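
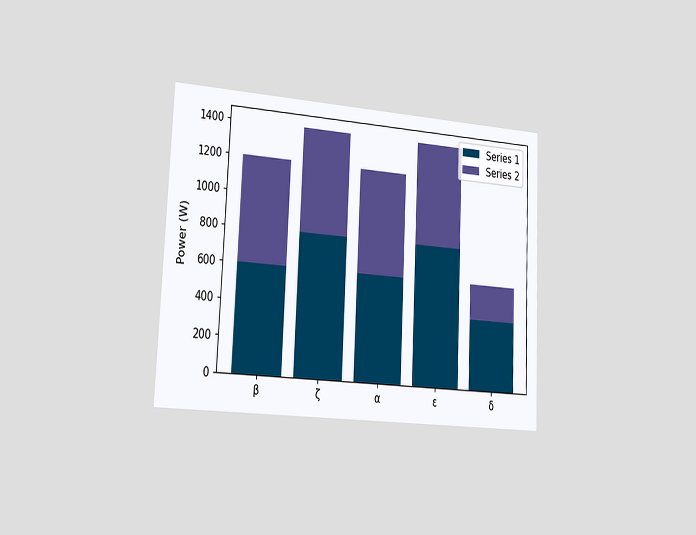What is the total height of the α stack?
1200W

The chart is tilted about 3° clockwise and viewed slightly from the left. The α stack's top reaches 1200W on the y-axis.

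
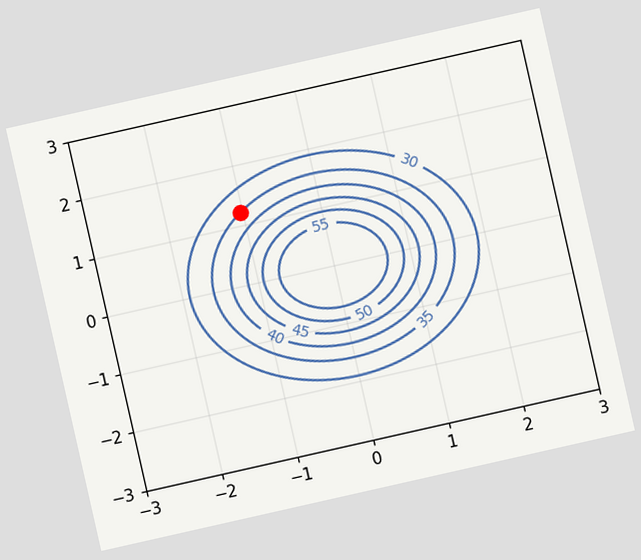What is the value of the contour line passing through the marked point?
35

The chart is tilted about 13° counter-clockwise. The marked point sits on the contour labelled 35.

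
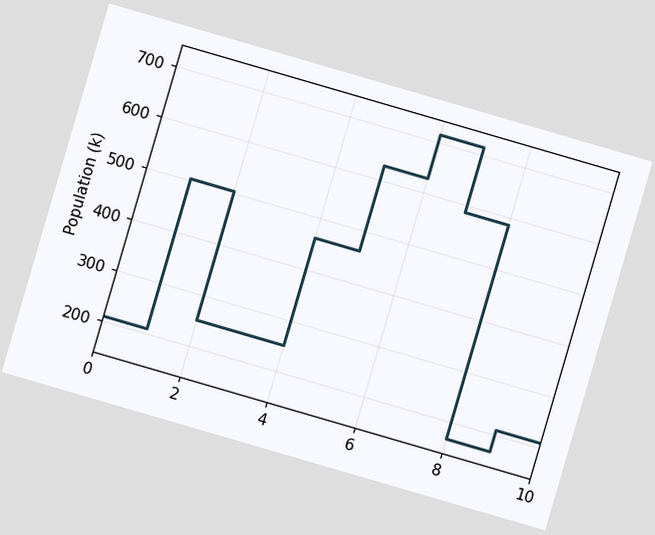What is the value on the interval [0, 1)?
210k

The chart is tilted about 16° clockwise. On [0, 1) the step sits at 210k.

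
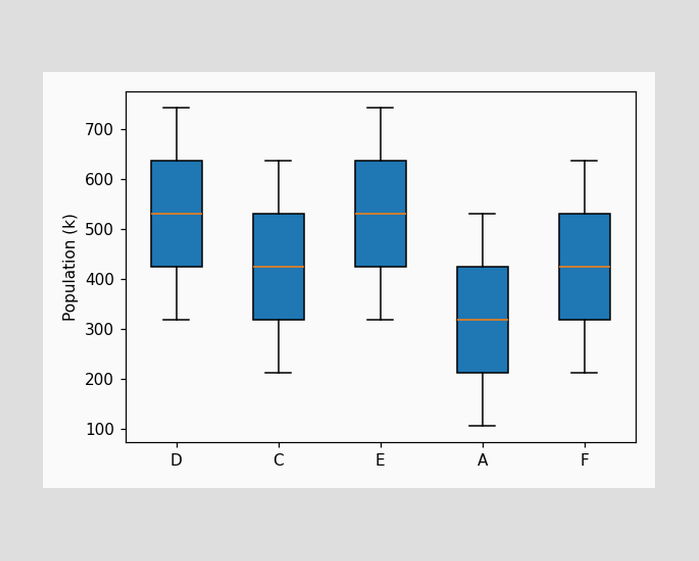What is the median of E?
530k

The median line in the E box sits at 530k.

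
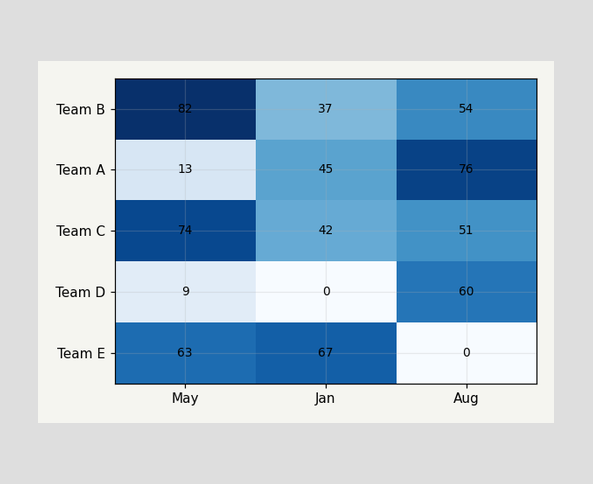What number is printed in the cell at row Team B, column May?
The (Team B, May) cell reads 82.

82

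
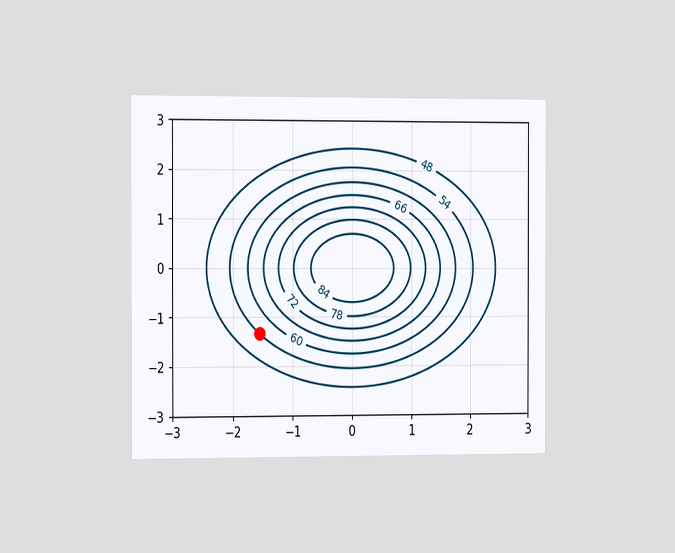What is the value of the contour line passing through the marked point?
54

The chart is viewed slightly from the left. The marked point sits on the contour labelled 54.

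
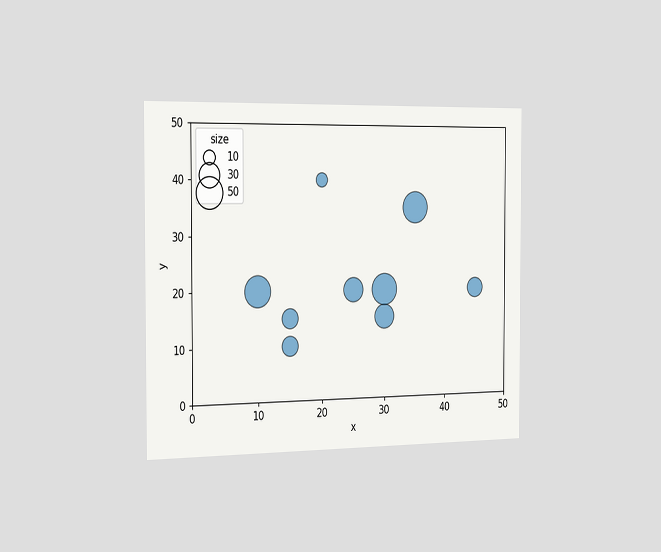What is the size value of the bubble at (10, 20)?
The chart is viewed slightly from the left. Matching the bubble at (10, 20) against the size legend gives 50.

50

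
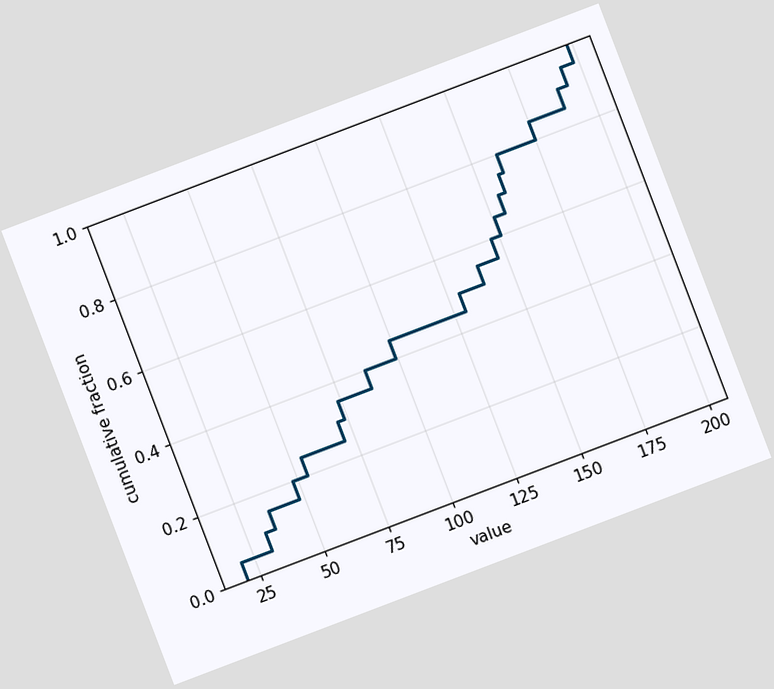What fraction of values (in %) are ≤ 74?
The chart is tilted about 21° counter-clockwise. At x=74 the ECDF step is at 35%.

35%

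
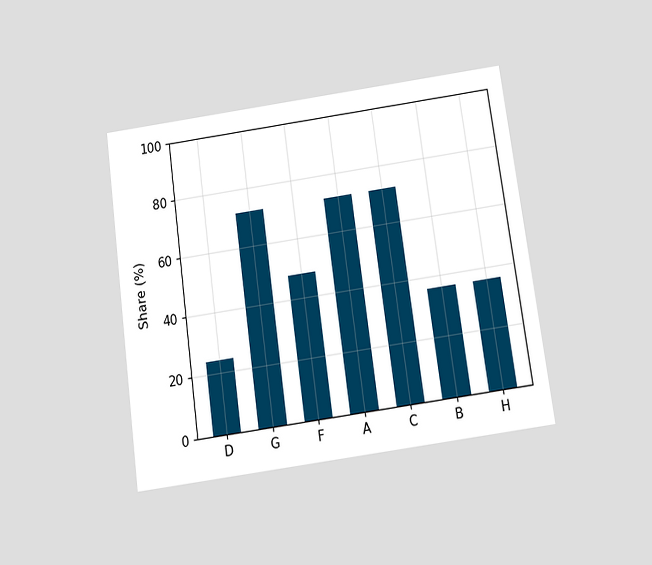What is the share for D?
24%

The chart is tilted about 8° counter-clockwise and viewed slightly from below. Reading along the chart's y-axis, the D bar reaches 24%.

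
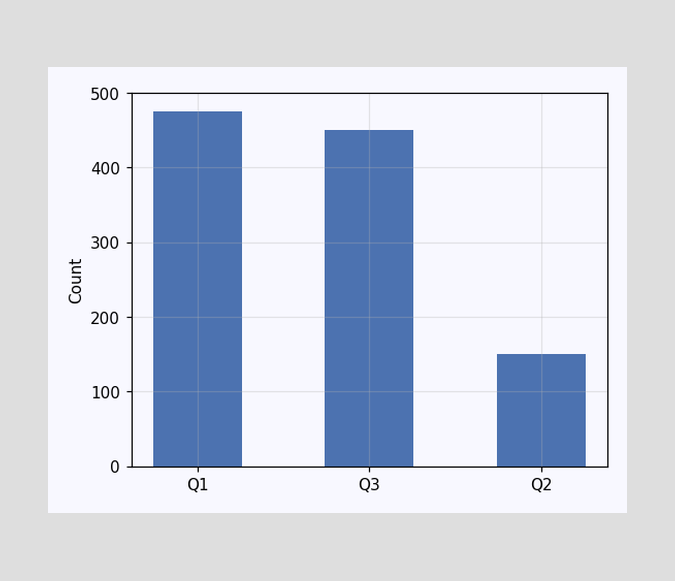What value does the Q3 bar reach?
450

Reading along the chart's y-axis, the Q3 bar reaches 450.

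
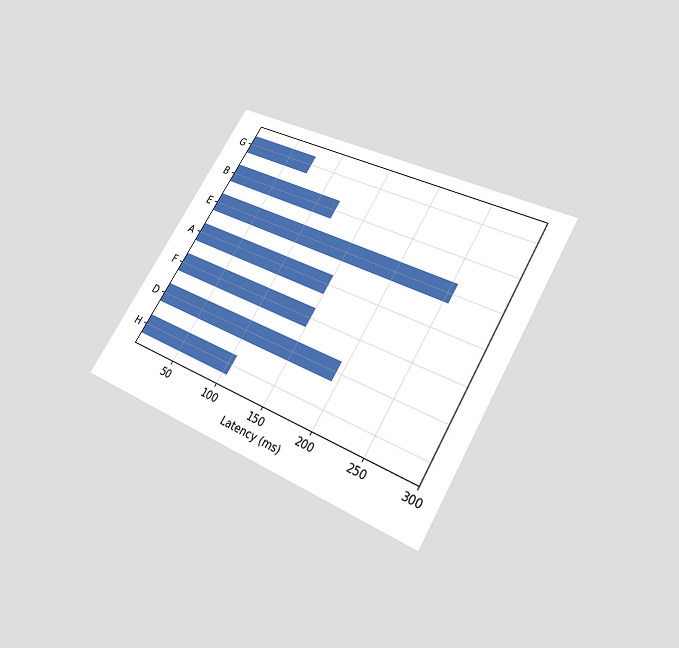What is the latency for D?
195ms

The chart is tilted about 31° clockwise and viewed slightly from below. Reading along the chart's x-axis, the D bar reaches 195ms.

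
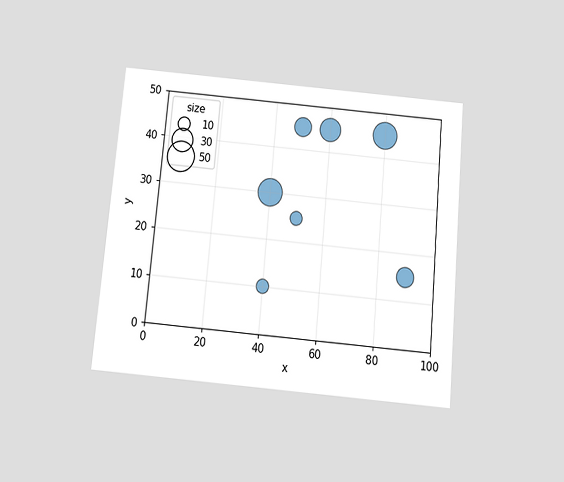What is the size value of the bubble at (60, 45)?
The chart is tilted about 5° clockwise and viewed slightly from below. Matching the bubble at (60, 45) against the size legend gives 30.

30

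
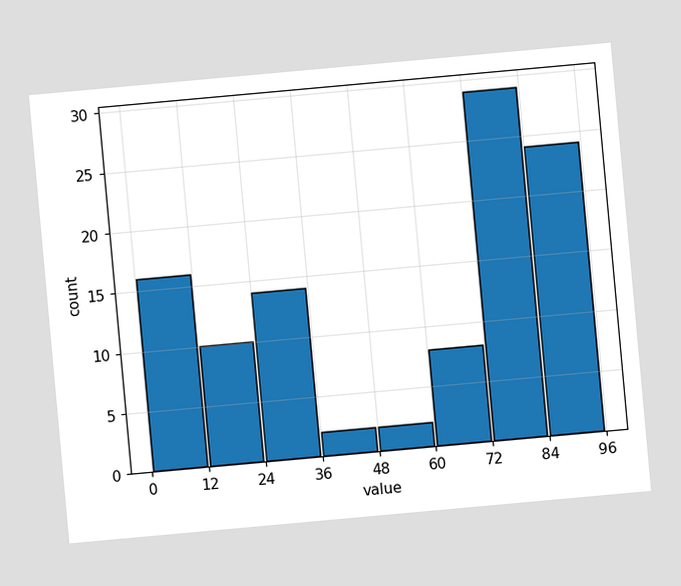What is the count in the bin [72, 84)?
29

The chart is tilted about 5° counter-clockwise. The [72, 84) bin has height 29.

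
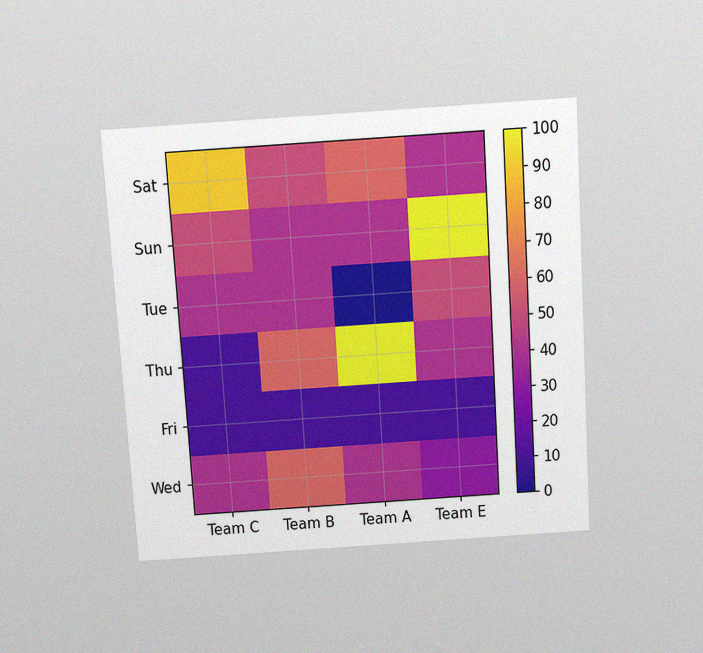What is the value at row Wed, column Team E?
The chart is tilted about 4° counter-clockwise and viewed slightly from above, with some photo noise. Matching cell (Wed, Team E) against the colorbar gives 30.

30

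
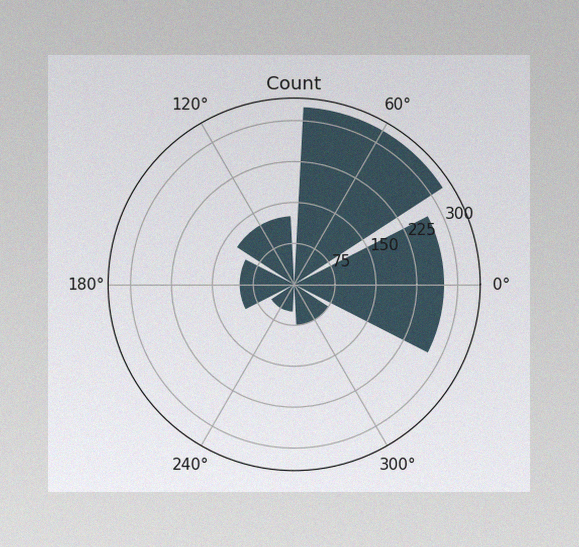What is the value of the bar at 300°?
The image has some photo noise and uneven lighting. The bar at 300° reaches 75 on the radial axis.

75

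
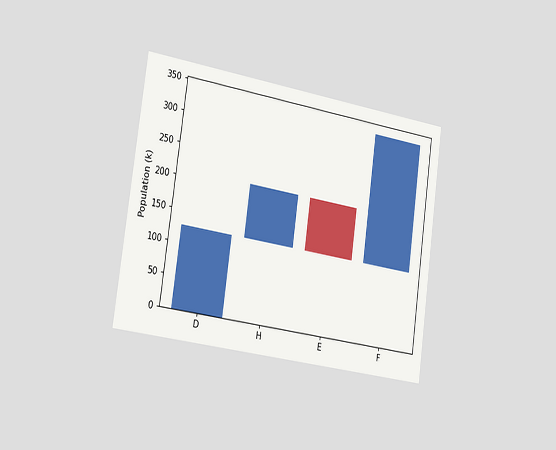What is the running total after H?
The chart is tilted about 8° clockwise and viewed slightly from the left. After H the running total reaches 210k.

210k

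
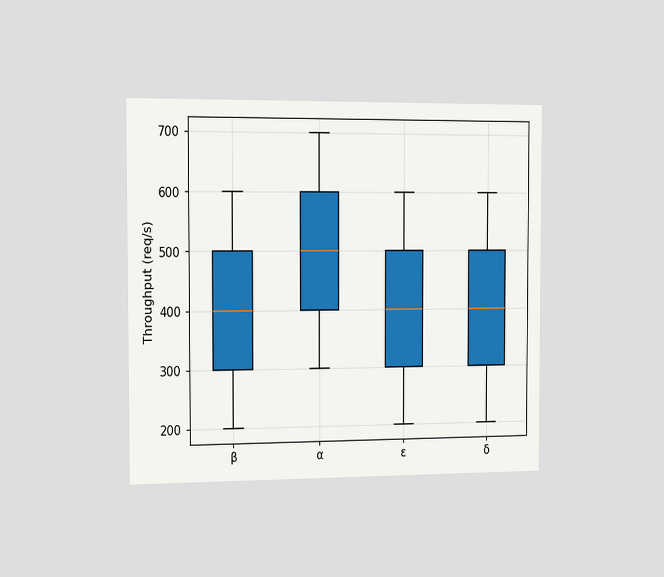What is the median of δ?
The chart is viewed slightly from the left. The median line in the δ box sits at 400req/s.

400req/s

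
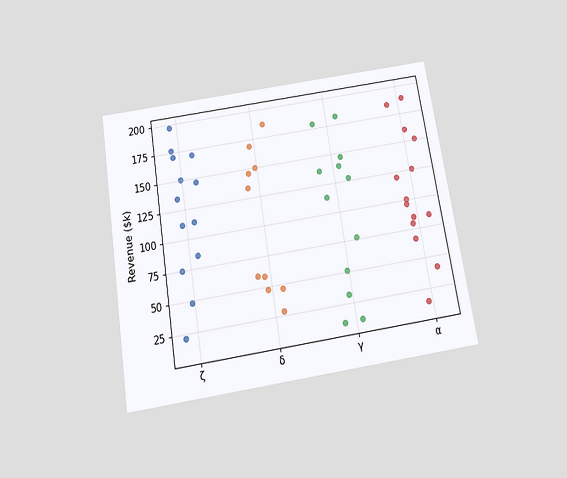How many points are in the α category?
The chart is tilted about 9° counter-clockwise and viewed slightly from below. Counting the markers in the α column gives 14.

14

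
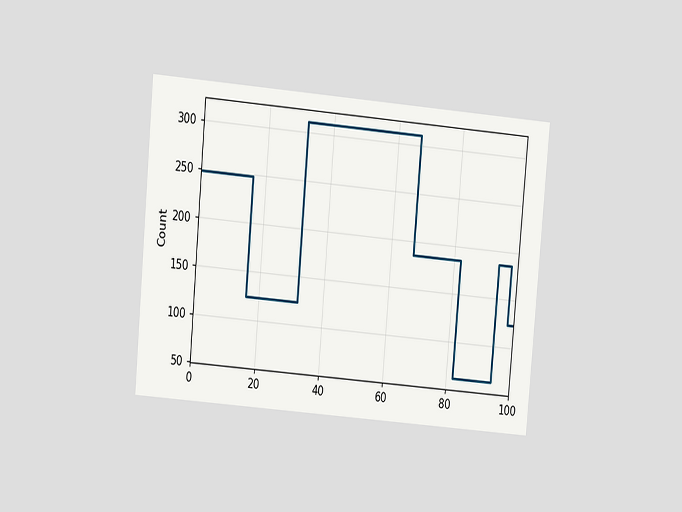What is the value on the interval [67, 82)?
186

The chart is tilted about 5° clockwise and viewed at a slight angle. On [67, 82) the step sits at 186.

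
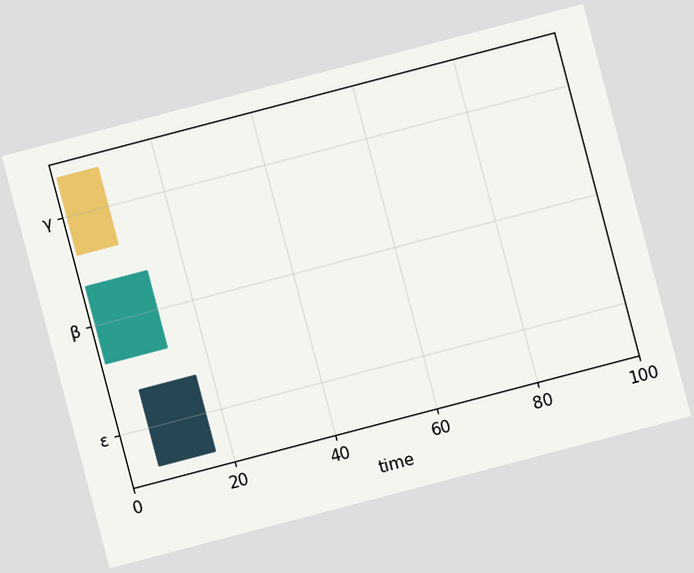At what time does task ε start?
6

The chart is tilted about 15° counter-clockwise. The ε bar begins at t=6.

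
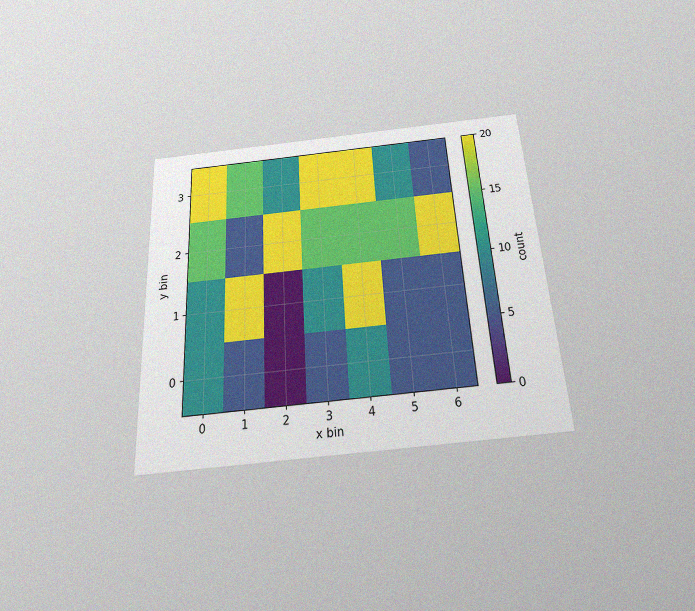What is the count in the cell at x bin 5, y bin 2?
15

The chart is tilted about 3° counter-clockwise and viewed slightly from below, with some photo noise. Matching the cell (5, 2) against the colorbar gives 15.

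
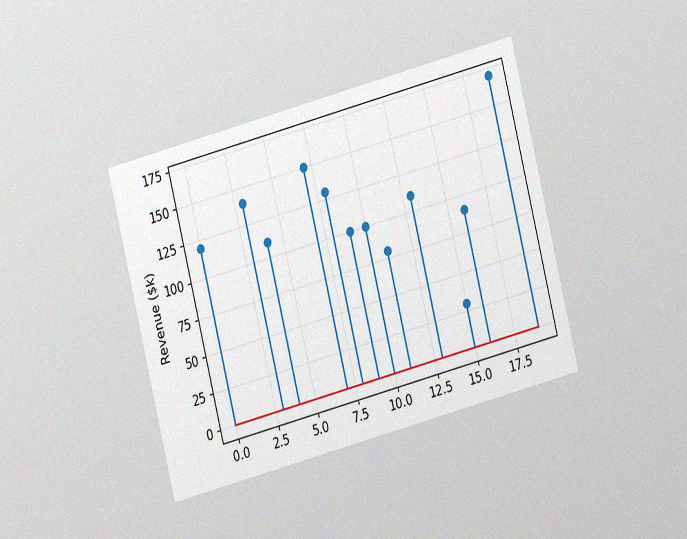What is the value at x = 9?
The chart is tilted about 14° counter-clockwise and viewed at a slight angle, with some photo noise. The stem at x=9 reaches $100k.

$100k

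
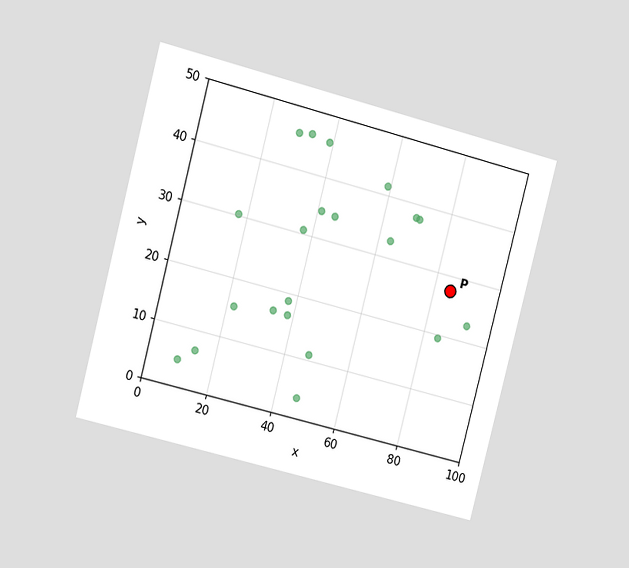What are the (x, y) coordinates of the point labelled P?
(85, 27.5)

The chart is tilted about 15° clockwise and viewed at a slight angle. Following the gridlines from P to each axis, P sits at (85, 27.5).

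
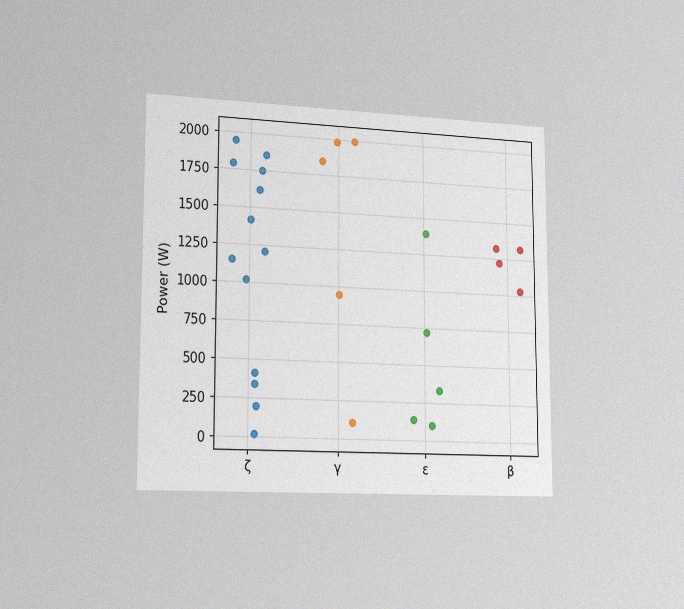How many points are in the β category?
4

The chart is viewed slightly from the left, with some photo noise. Counting the markers in the β column gives 4.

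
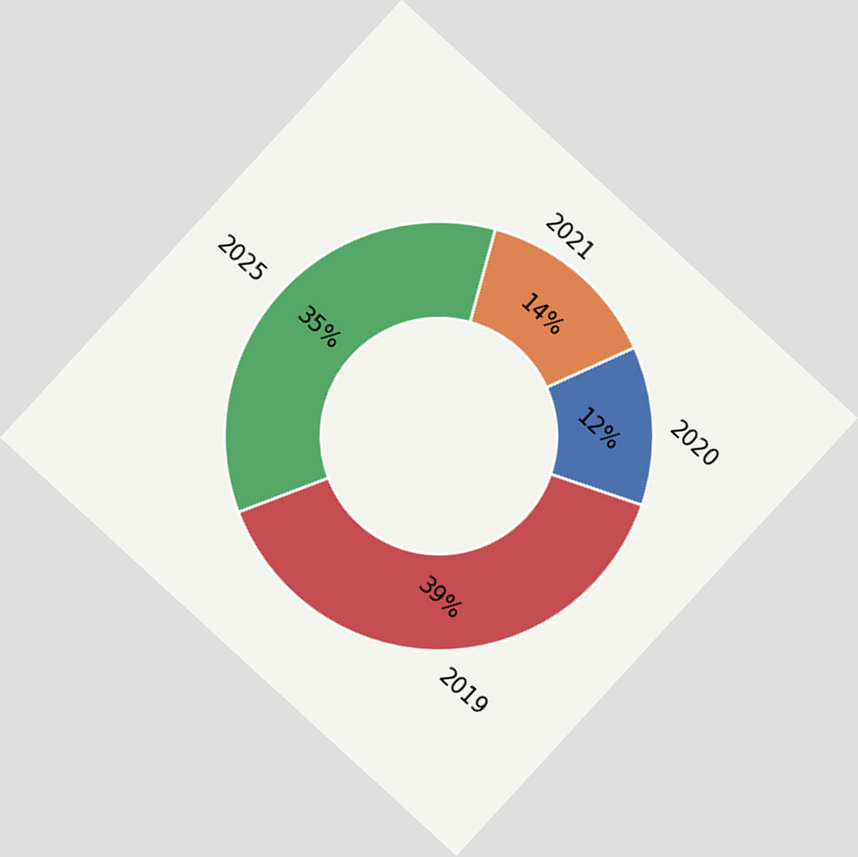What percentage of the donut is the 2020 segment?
12%

The chart is tilted about 43° clockwise. The 2020 segment takes up 12% of the ring.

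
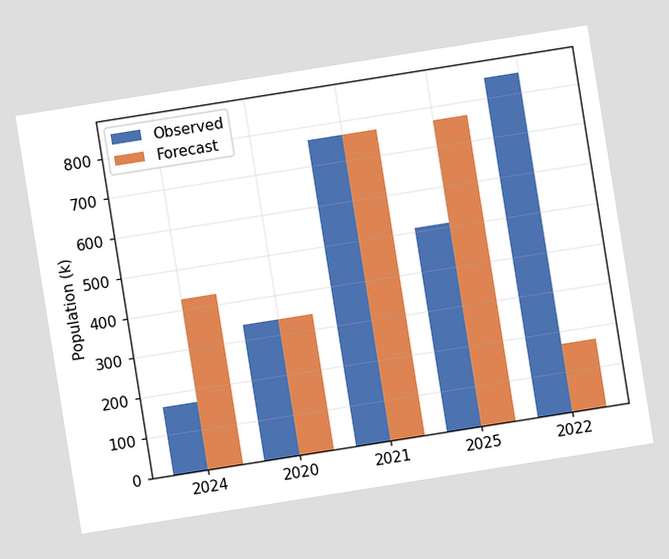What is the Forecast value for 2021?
The chart is tilted about 9° counter-clockwise. The Forecast bar at 2021 reaches 765k on the y-axis.

765k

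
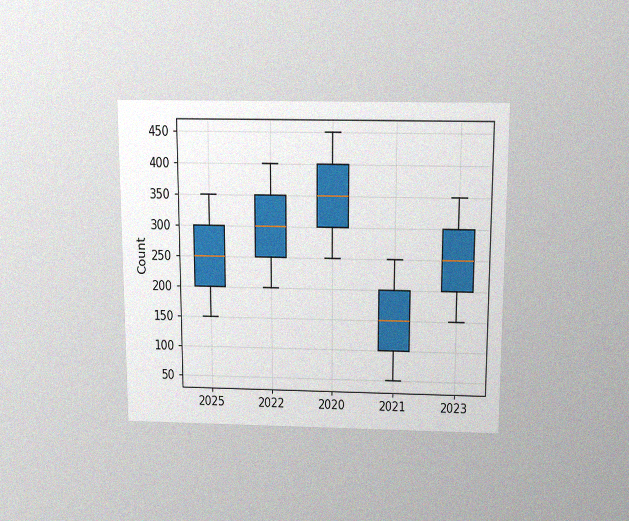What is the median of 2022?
The chart is viewed slightly from above, with some photo noise. The median line in the 2022 box sits at 300.

300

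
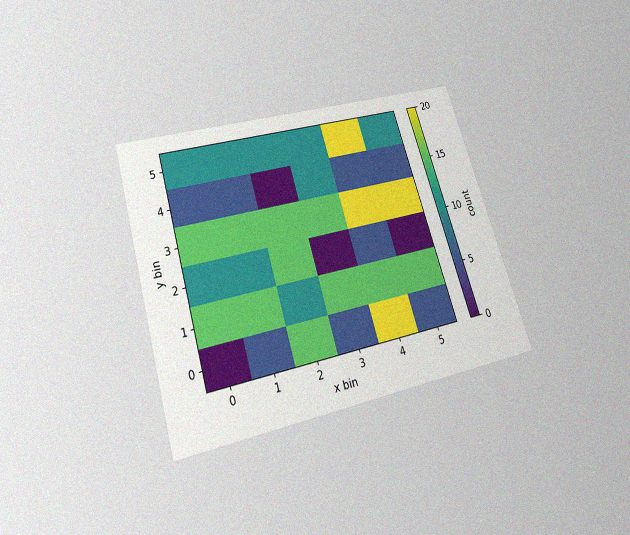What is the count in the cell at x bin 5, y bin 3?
20

The chart is tilted about 17° counter-clockwise and viewed slightly from below, with some photo noise. Matching the cell (5, 3) against the colorbar gives 20.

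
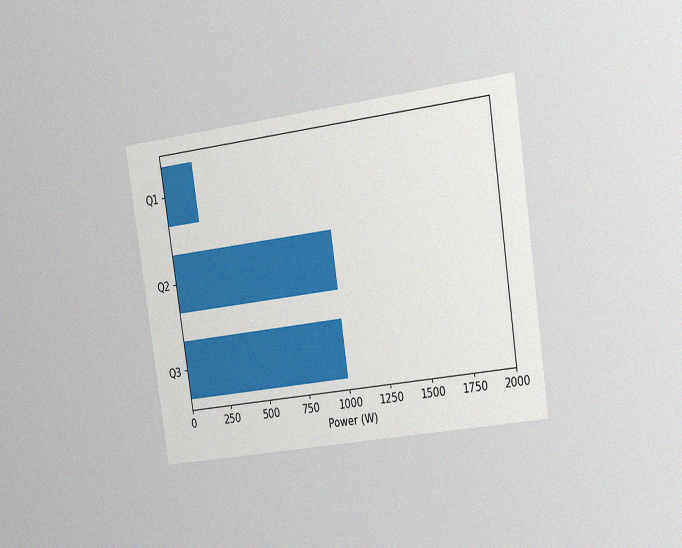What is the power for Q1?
The chart is tilted about 8° counter-clockwise and viewed slightly from the right, with some photo noise. Reading along the chart's x-axis, the Q1 bar reaches 200W.

200W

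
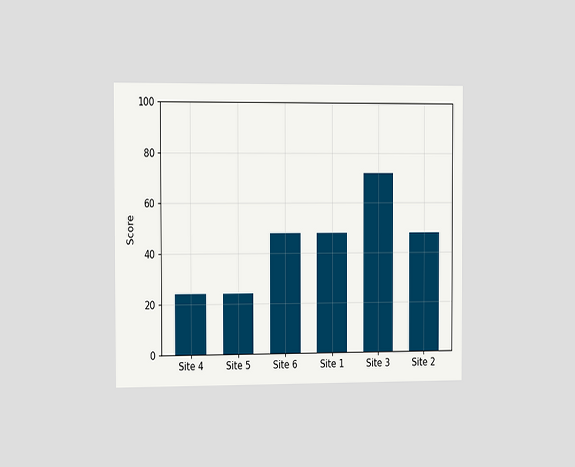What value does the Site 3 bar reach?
72

The chart is viewed slightly from the left. Reading along the chart's y-axis, the Site 3 bar reaches 72.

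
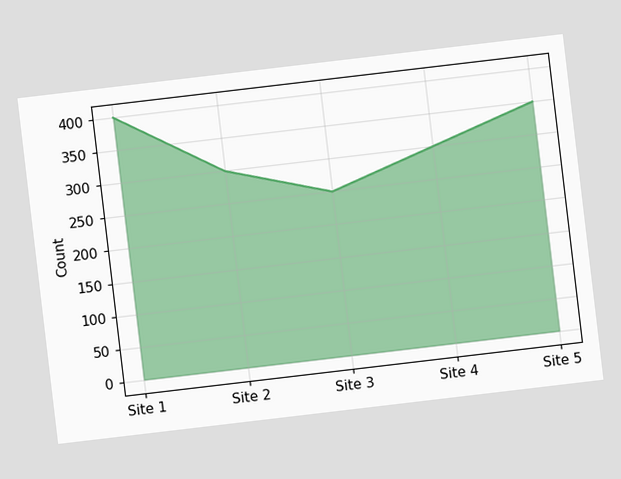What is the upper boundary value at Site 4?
The chart is tilted about 7° counter-clockwise. At Site 4 the upper boundary is at 300.

300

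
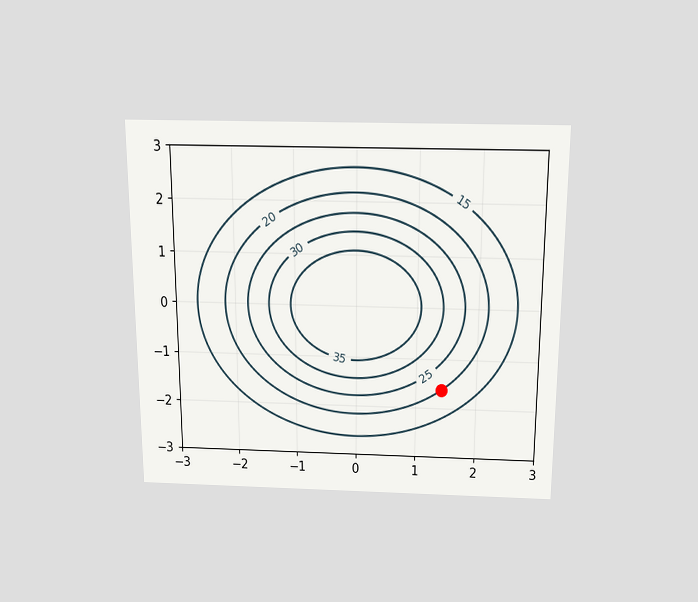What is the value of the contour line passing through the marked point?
The chart is viewed slightly from above. The marked point sits on the contour labelled 20.

20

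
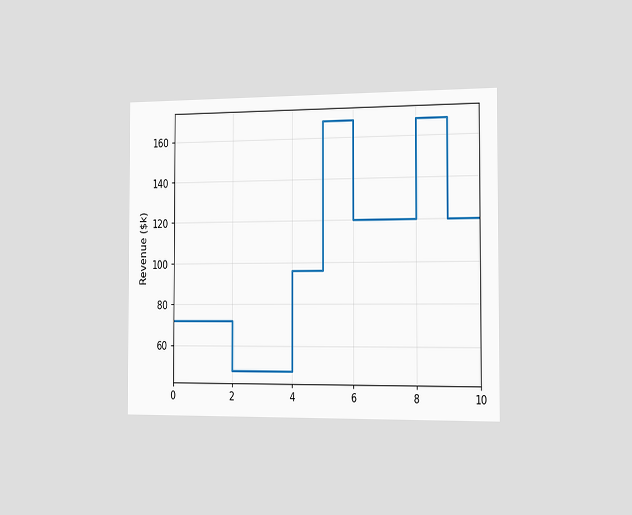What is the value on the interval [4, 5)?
$96k

The chart is viewed slightly from the right. On [4, 5) the step sits at $96k.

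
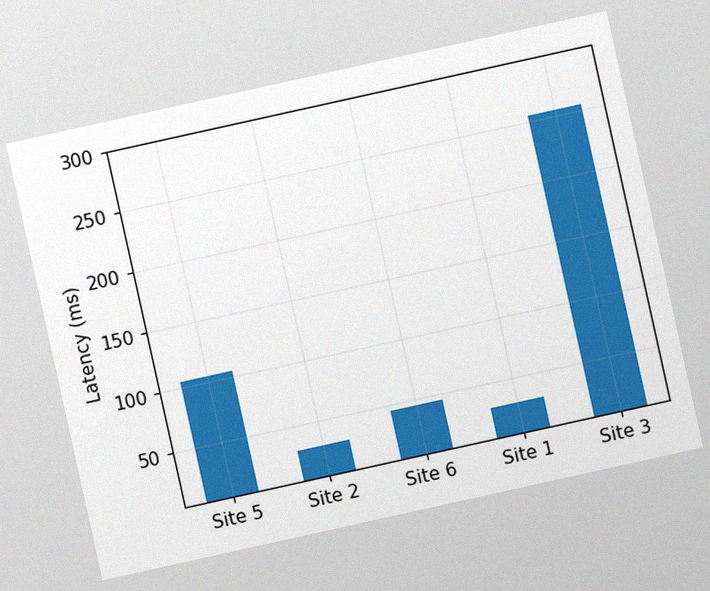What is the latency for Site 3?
255ms

The chart is tilted about 12° counter-clockwise, with some photo noise. Reading along the chart's y-axis, the Site 3 bar reaches 255ms.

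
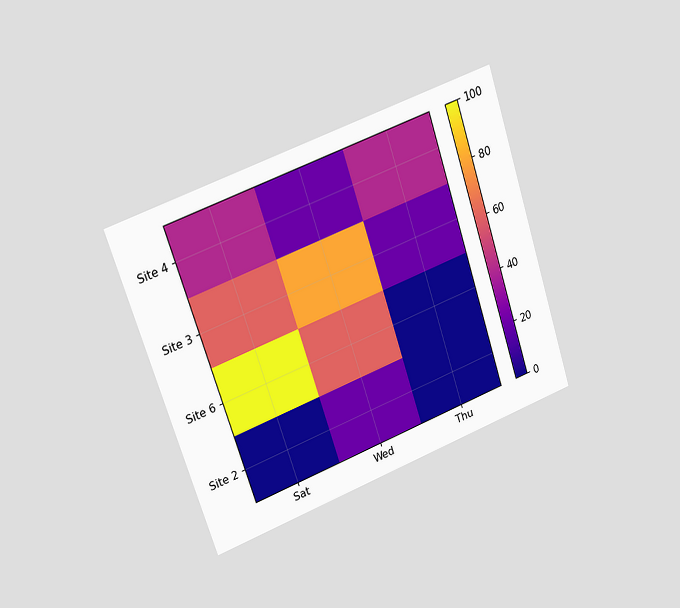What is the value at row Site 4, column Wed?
20

The chart is tilted about 18° counter-clockwise and viewed slightly from the left. Matching cell (Site 4, Wed) against the colorbar gives 20.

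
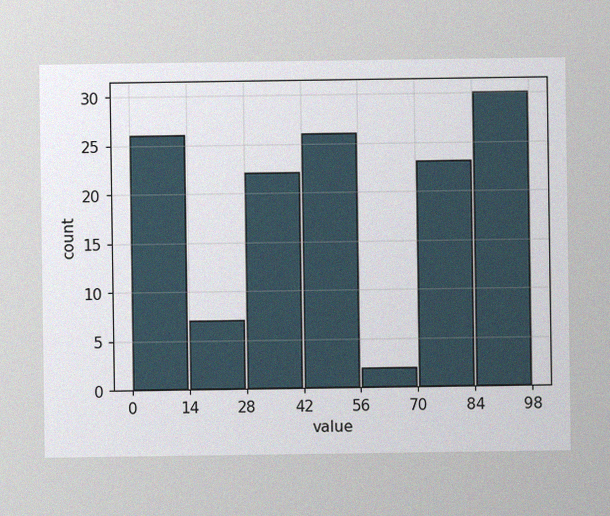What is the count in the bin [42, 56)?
The image has some photo noise and uneven lighting. The [42, 56) bin has height 26.

26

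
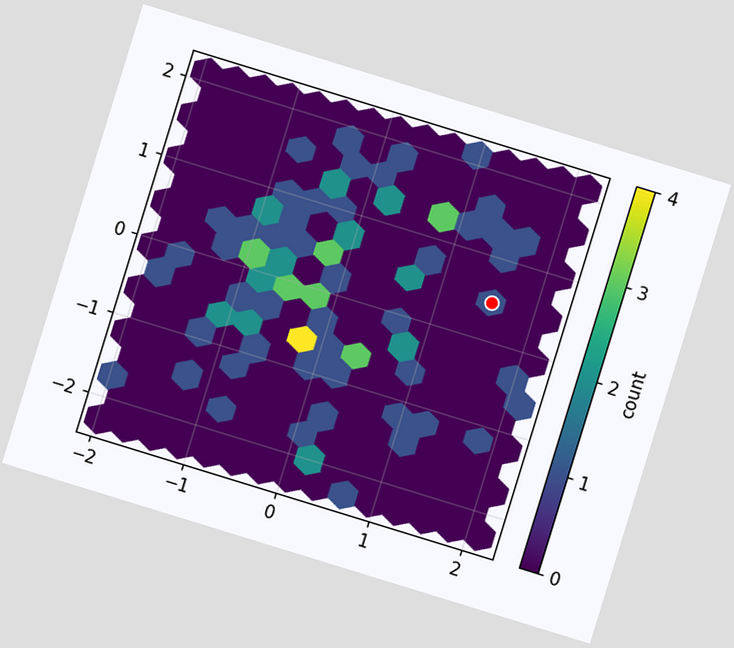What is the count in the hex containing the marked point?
1

The chart is tilted about 17° clockwise. The marked hex reads 1 on the colorbar.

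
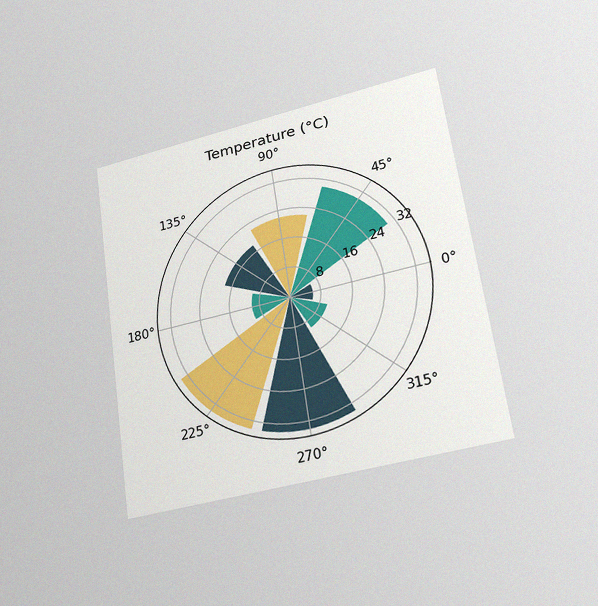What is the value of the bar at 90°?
The chart is tilted about 8° counter-clockwise and viewed at a slight angle, with some photo noise. The bar at 90° reaches 22°C on the radial axis.

22°C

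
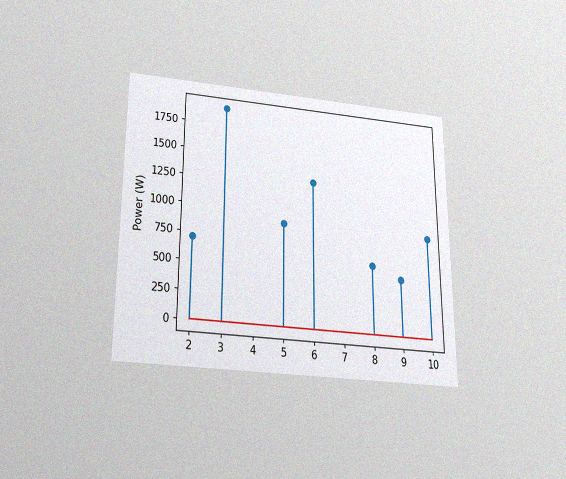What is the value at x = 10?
900W

The chart is viewed slightly from below, with some photo noise. The stem at x=10 reaches 900W.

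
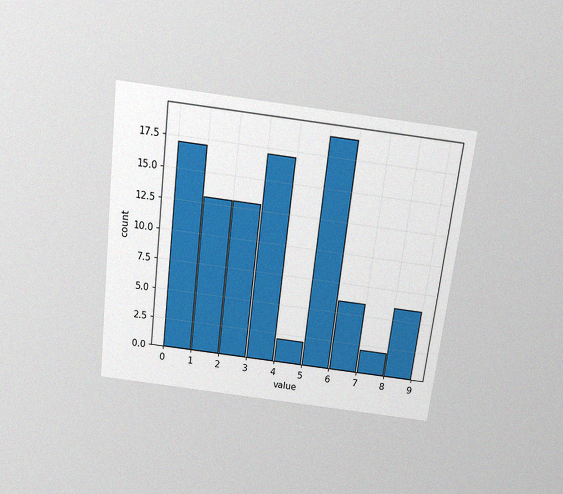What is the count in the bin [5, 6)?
19

The chart is tilted about 7° clockwise and viewed slightly from above, with some photo noise. The [5, 6) bin has height 19.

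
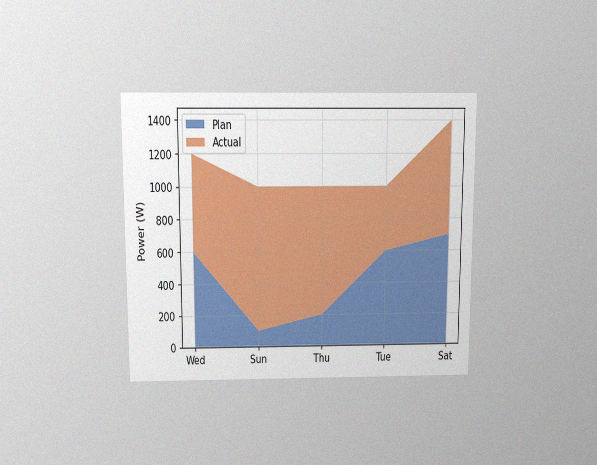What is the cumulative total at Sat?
1400W

The chart is viewed slightly from above, with some photo noise. The stacked total at Sat reaches 1400W.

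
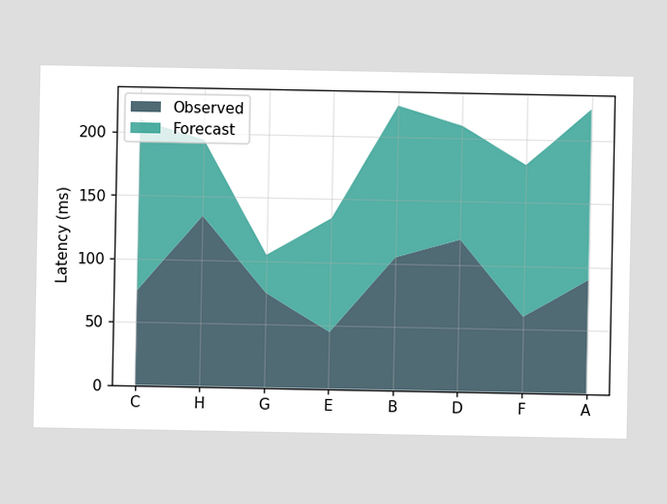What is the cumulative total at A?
The stacked total at A reaches 225ms.

225ms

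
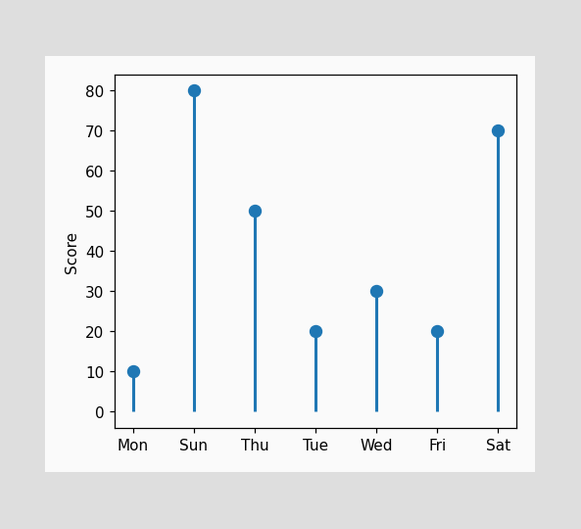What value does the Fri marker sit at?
The Fri marker sits at 20.

20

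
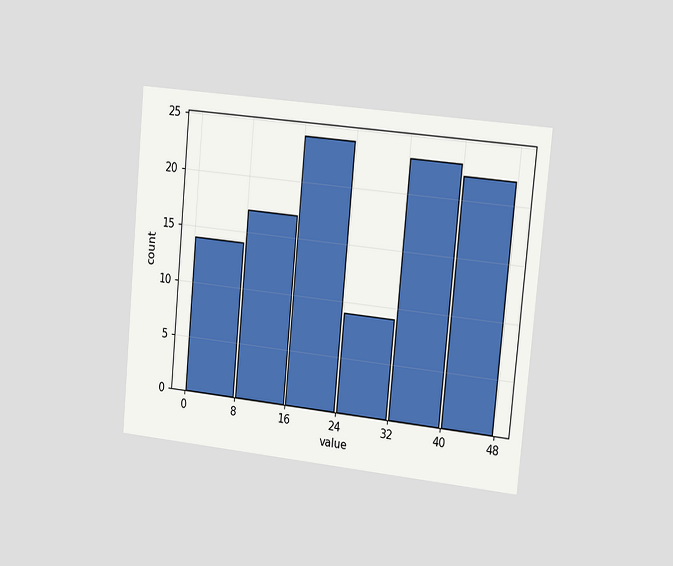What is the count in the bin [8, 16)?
The chart is tilted about 5° clockwise and viewed slightly from the right. The [8, 16) bin has height 17.

17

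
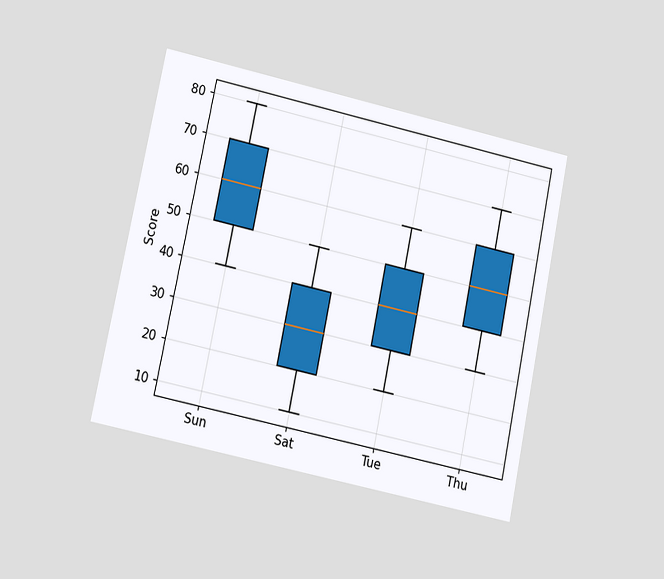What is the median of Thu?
The chart is tilted about 12° clockwise and viewed at a slight angle. The median line in the Thu box sits at 50.

50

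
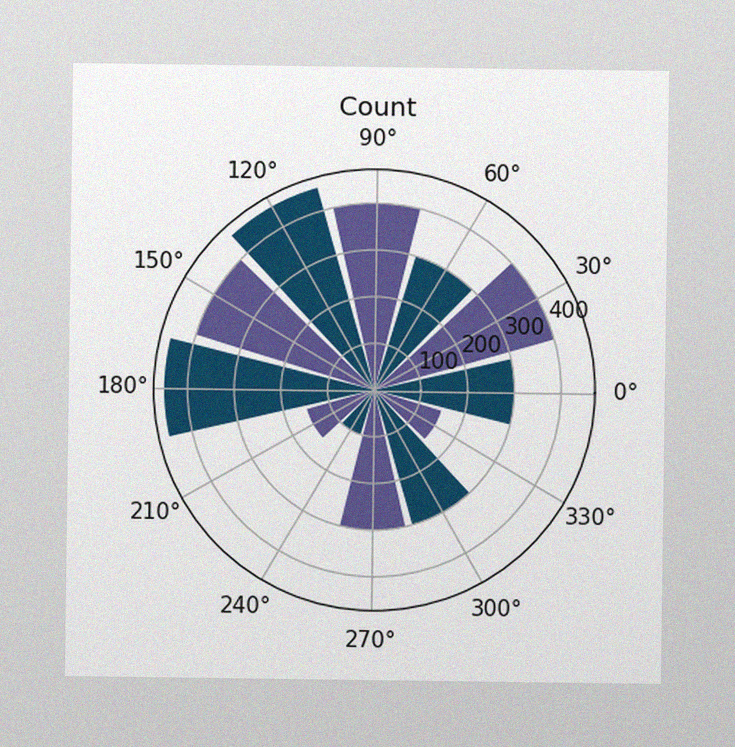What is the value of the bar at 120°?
450

The image has some photo noise and uneven lighting. The bar at 120° reaches 450 on the radial axis.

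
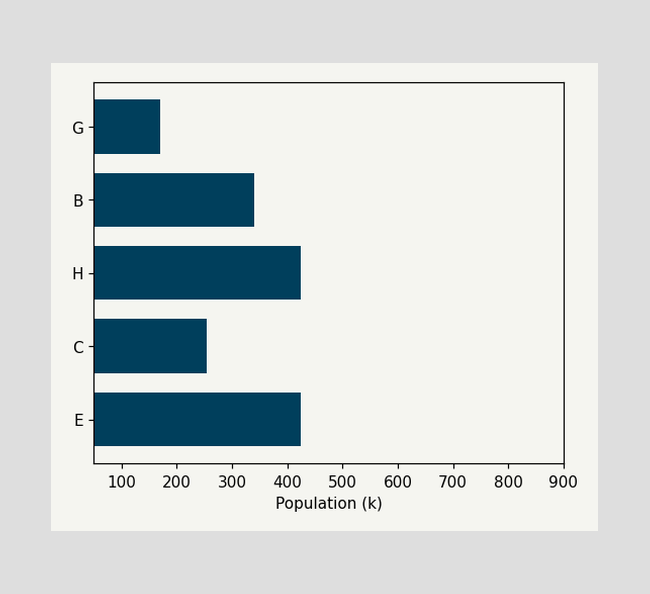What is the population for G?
Reading along the chart's x-axis, the G bar reaches 170k.

170k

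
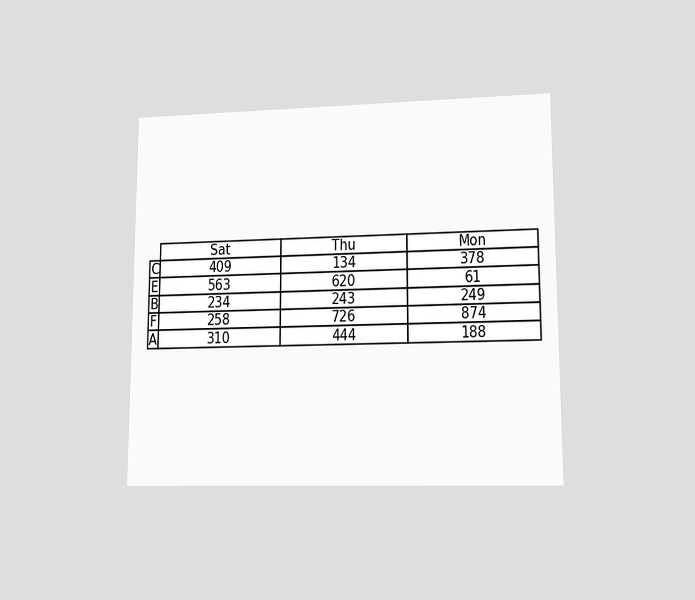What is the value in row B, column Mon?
The chart is viewed at a slight angle. The (B, Mon) cell reads 249.

249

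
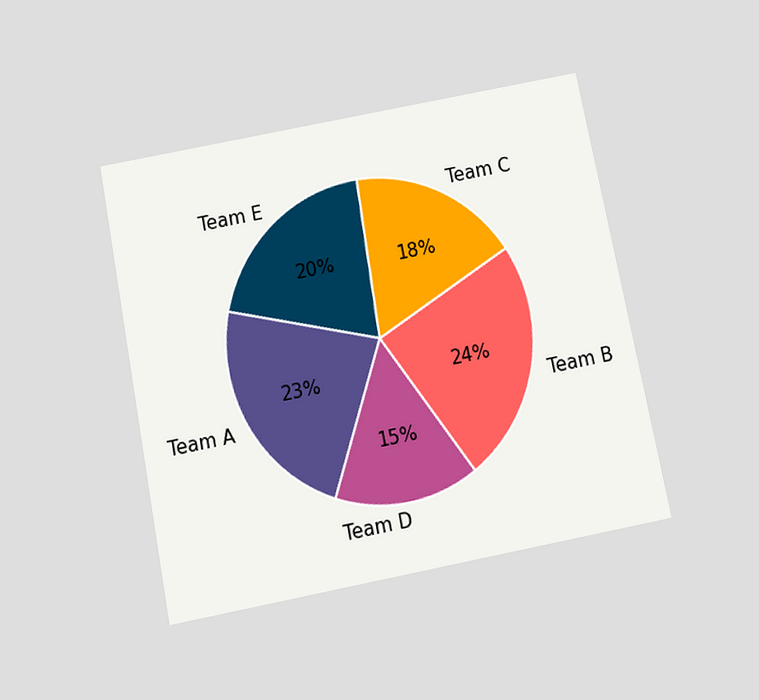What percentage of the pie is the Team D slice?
15%

The chart is tilted about 11° counter-clockwise and viewed slightly from below. The Team D slice takes up 15% of the pie.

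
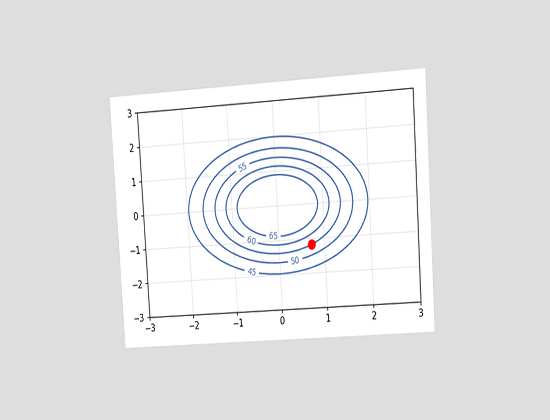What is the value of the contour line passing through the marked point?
The chart is tilted about 4° counter-clockwise and viewed slightly from the right. The marked point sits on the contour labelled 55.

55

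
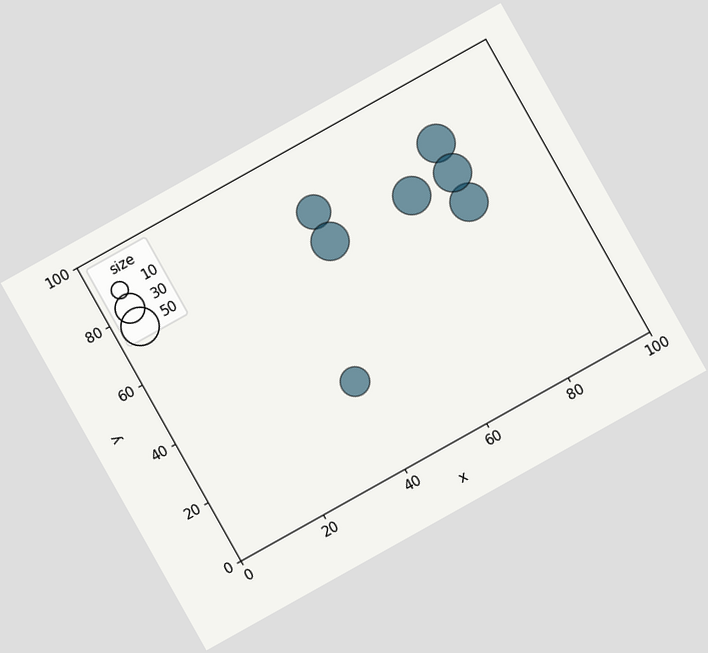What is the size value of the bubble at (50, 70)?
50

The chart is tilted about 29° counter-clockwise. Matching the bubble at (50, 70) against the size legend gives 50.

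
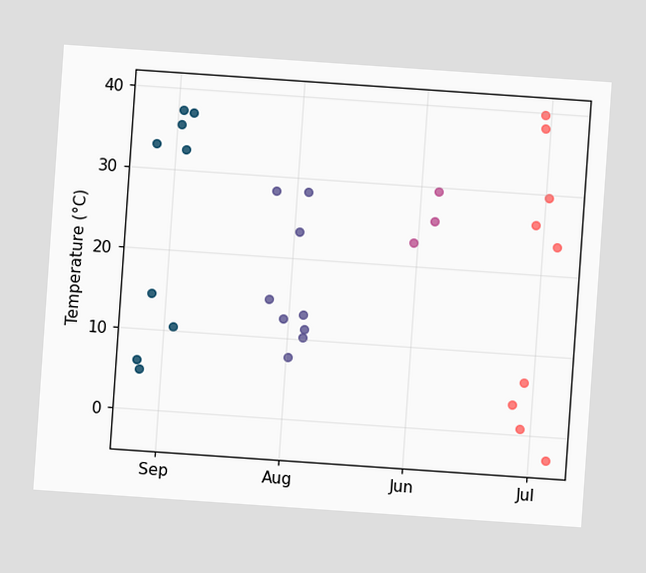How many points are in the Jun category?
3

The chart is tilted about 4° clockwise. Counting the markers in the Jun column gives 3.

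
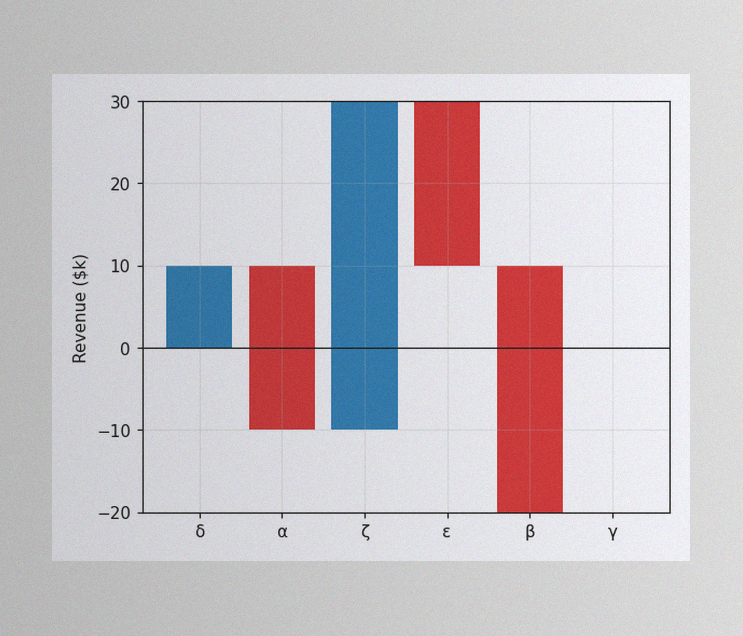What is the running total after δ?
$10k

The image has some photo noise and uneven lighting. After δ the running total reaches $10k.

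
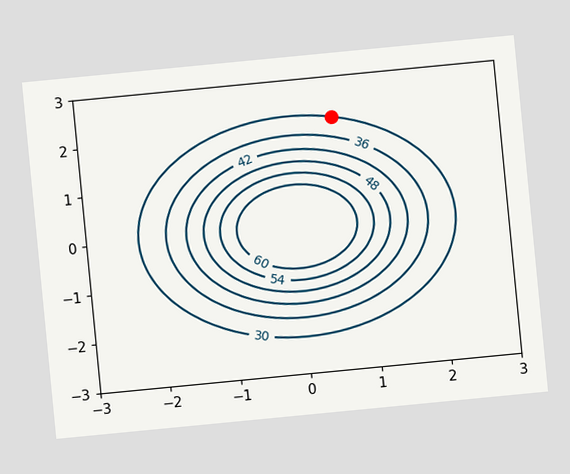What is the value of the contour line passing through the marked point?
The chart is tilted about 6° counter-clockwise. The marked point sits on the contour labelled 30.

30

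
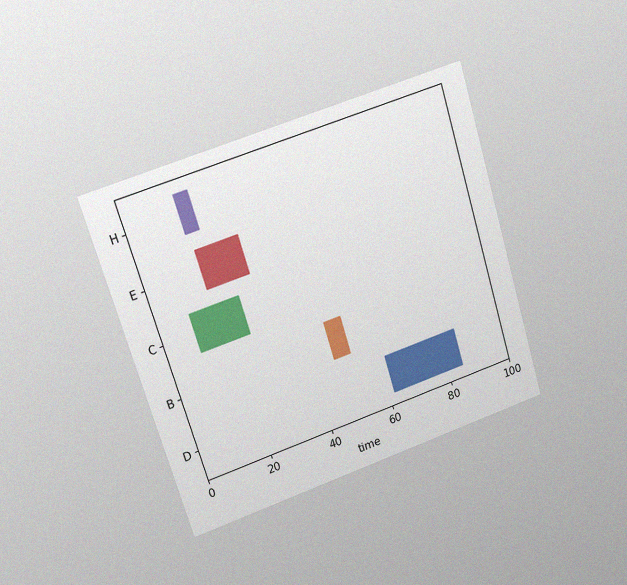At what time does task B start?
The chart is tilted about 17° counter-clockwise and viewed at a slight angle, with some photo noise. The B bar begins at t=47.

47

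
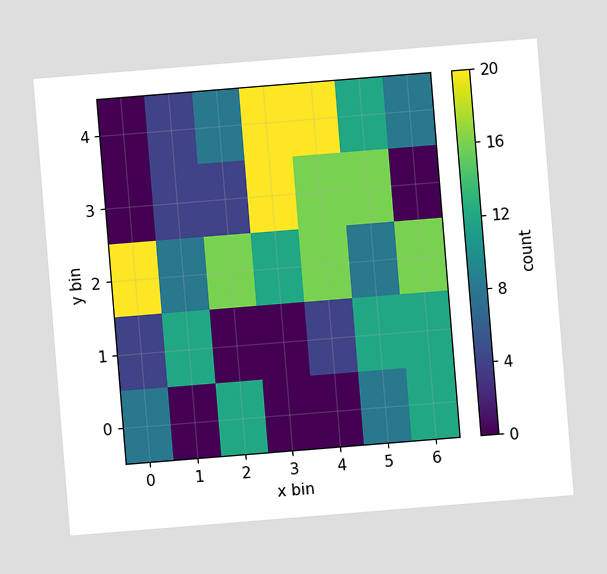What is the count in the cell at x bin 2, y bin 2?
The chart is tilted about 5° counter-clockwise. Matching the cell (2, 2) against the colorbar gives 16.

16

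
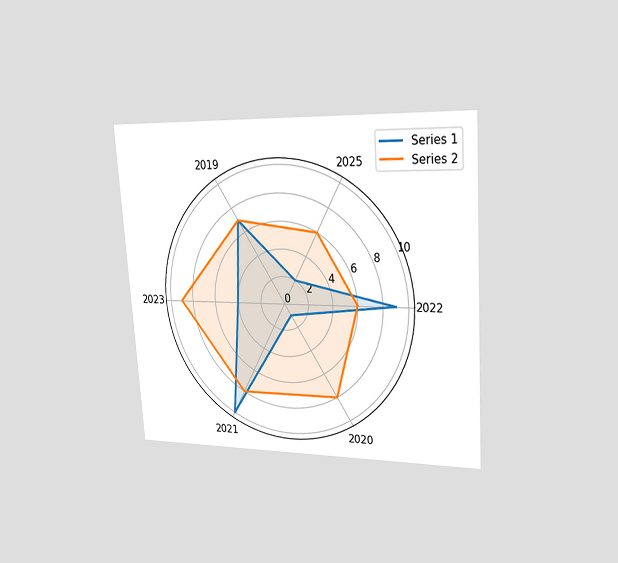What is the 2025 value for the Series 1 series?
2

The chart is tilted about 4° counter-clockwise and viewed slightly from the right. On the 2025 axis, Series 1 reaches 2.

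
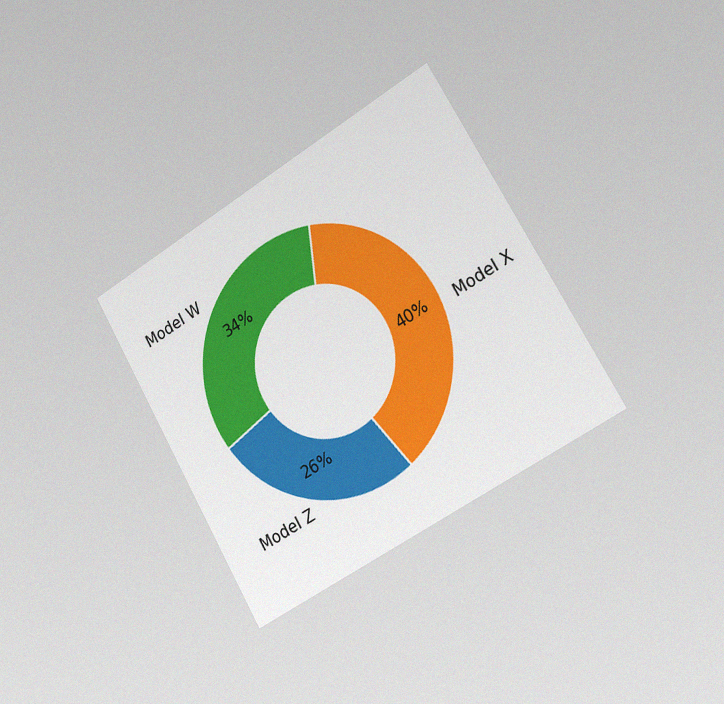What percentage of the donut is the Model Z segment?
The chart is tilted about 30° counter-clockwise and viewed slightly from the right, with some photo noise. The Model Z segment takes up 26% of the ring.

26%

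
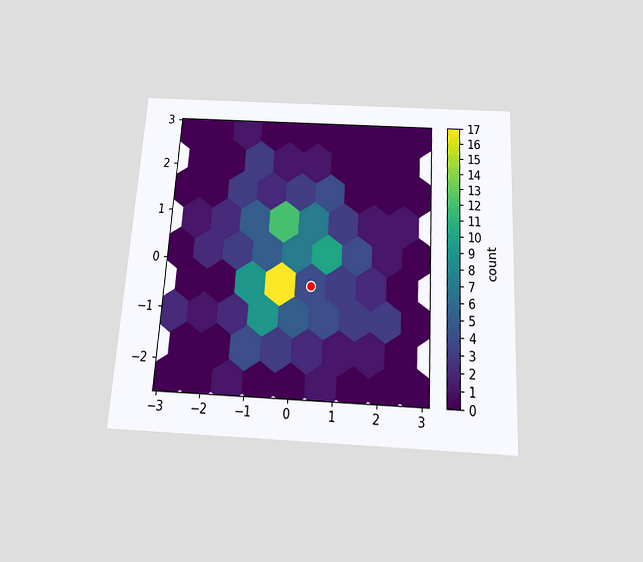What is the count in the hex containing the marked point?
The chart is tilted about 3° clockwise and viewed slightly from below. The marked hex reads 4 on the colorbar.

4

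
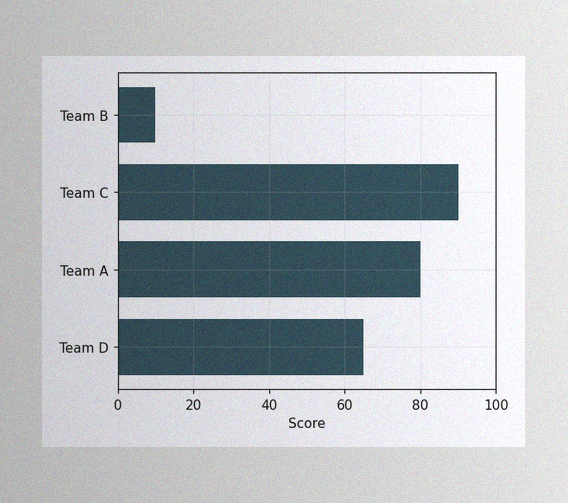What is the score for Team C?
The image has some photo noise and uneven lighting. Reading along the chart's x-axis, the Team C bar reaches 90.

90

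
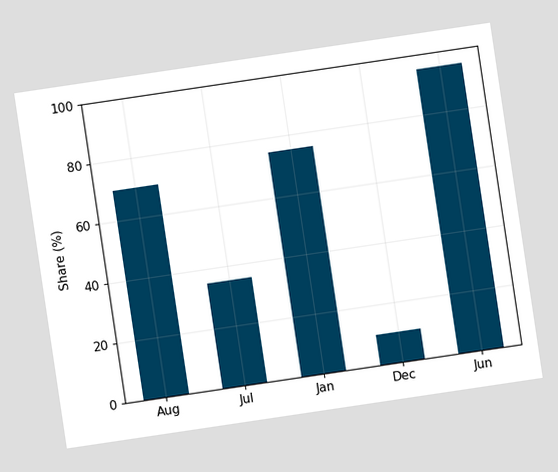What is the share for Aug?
The chart is tilted about 8° counter-clockwise. Reading along the chart's y-axis, the Aug bar reaches 70%.

70%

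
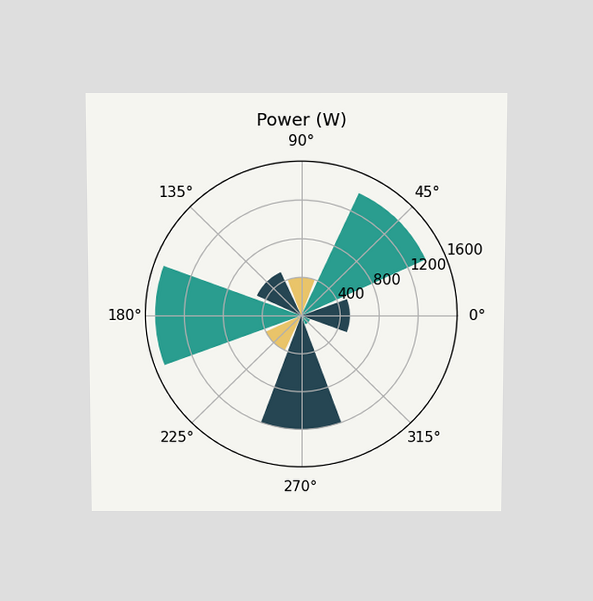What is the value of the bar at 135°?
500W

The chart is viewed slightly from above. The bar at 135° reaches 500W on the radial axis.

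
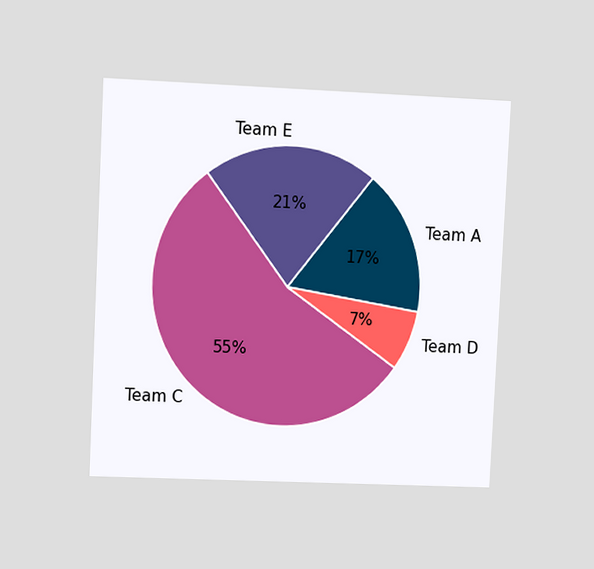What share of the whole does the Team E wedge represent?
The chart is tilted about 3° clockwise and viewed at a slight angle. The Team E slice takes up 21% of the pie.

21%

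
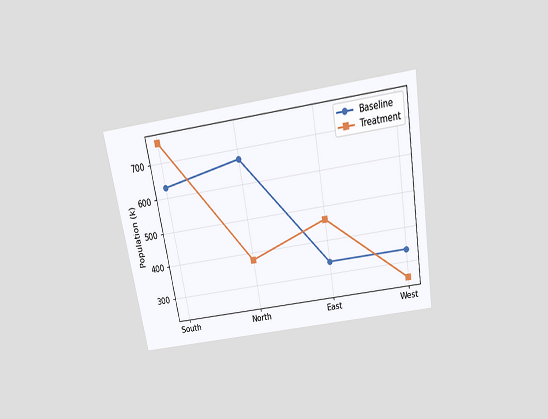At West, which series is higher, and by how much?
Baseline, by 84k

The chart is tilted about 10° counter-clockwise and viewed slightly from above. At West, Baseline sits above the other line by 84k.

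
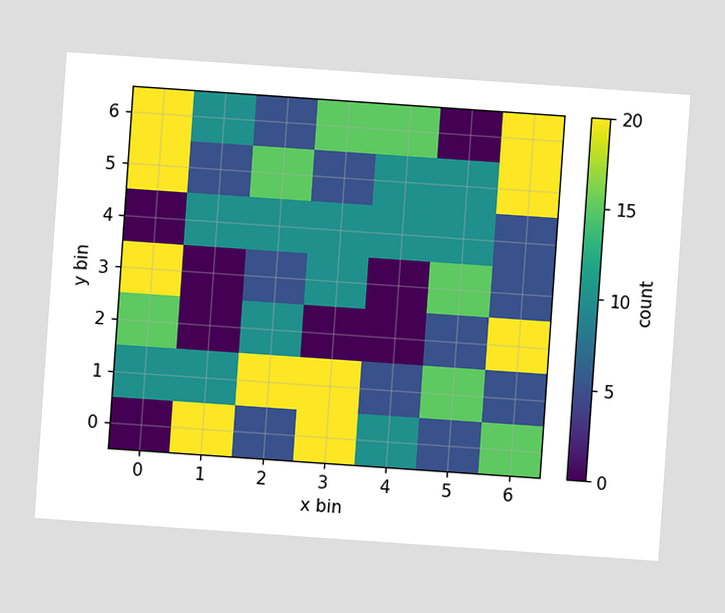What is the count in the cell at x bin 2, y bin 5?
15

The chart is tilted about 4° clockwise. Matching the cell (2, 5) against the colorbar gives 15.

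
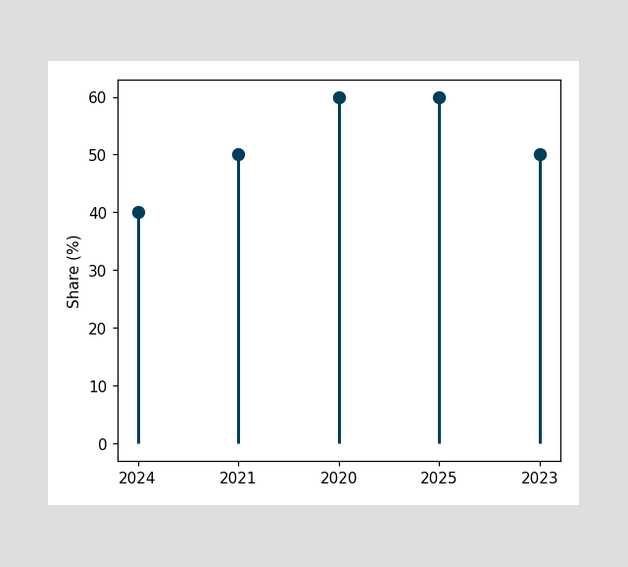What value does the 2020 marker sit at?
The 2020 marker sits at 60%.

60%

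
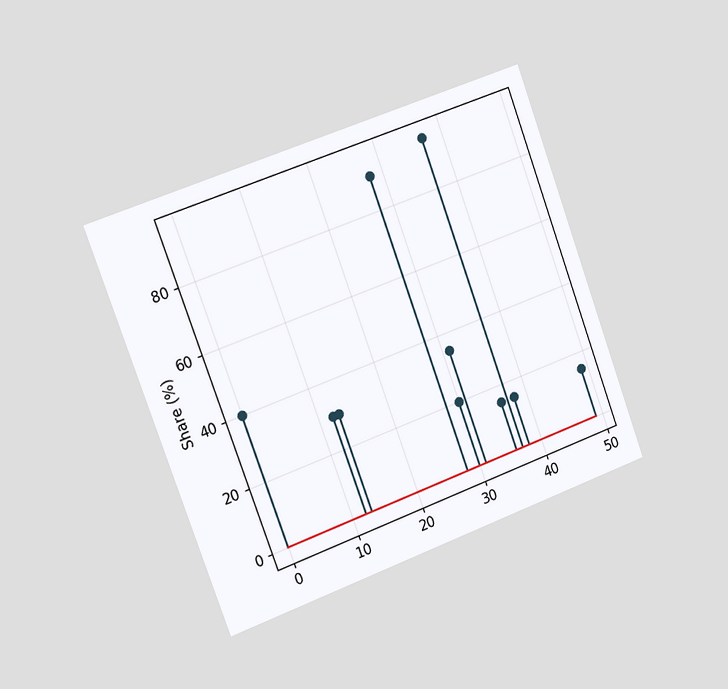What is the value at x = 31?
The chart is tilted about 20° counter-clockwise and viewed slightly from the left. The stem at x=31 reaches 35%.

35%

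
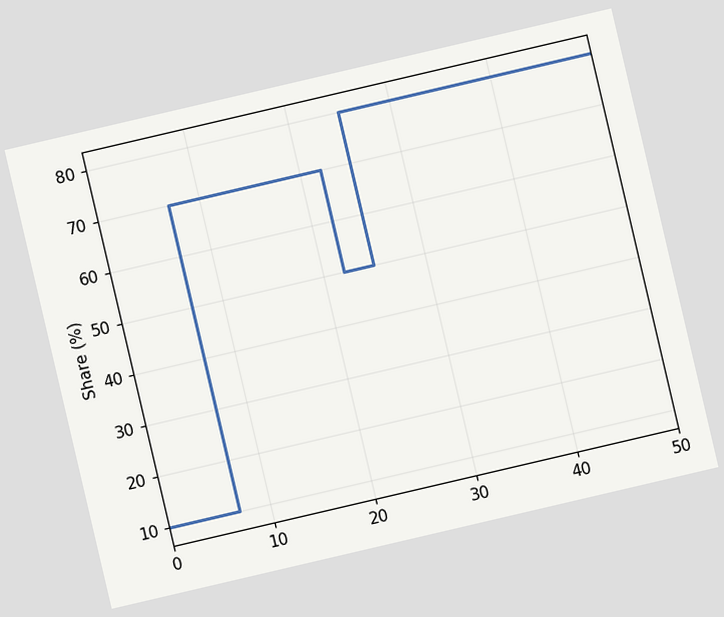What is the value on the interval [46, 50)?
The chart is tilted about 13° counter-clockwise. On [46, 50) the step sits at 80%.

80%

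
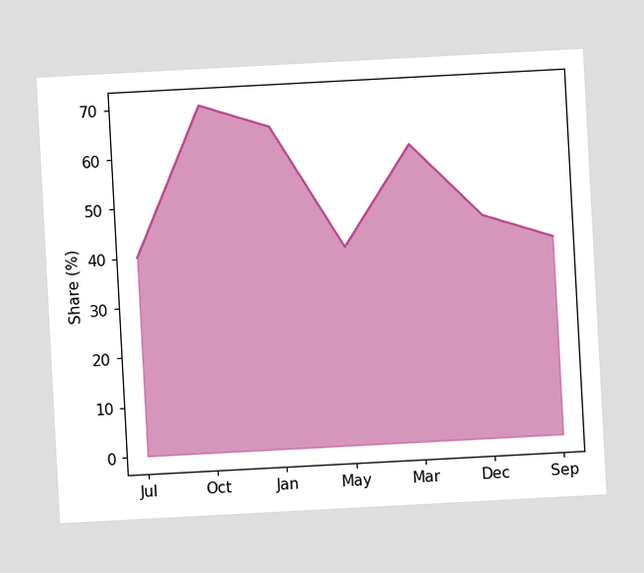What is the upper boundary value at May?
40%

The chart is tilted about 3° counter-clockwise. At May the upper boundary is at 40%.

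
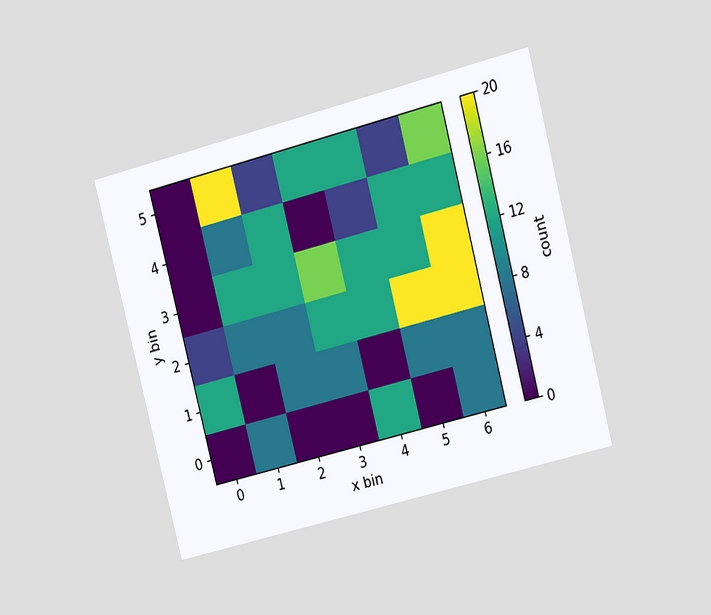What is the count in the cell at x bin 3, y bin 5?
12

The chart is tilted about 14° counter-clockwise and viewed at a slight angle. Matching the cell (3, 5) against the colorbar gives 12.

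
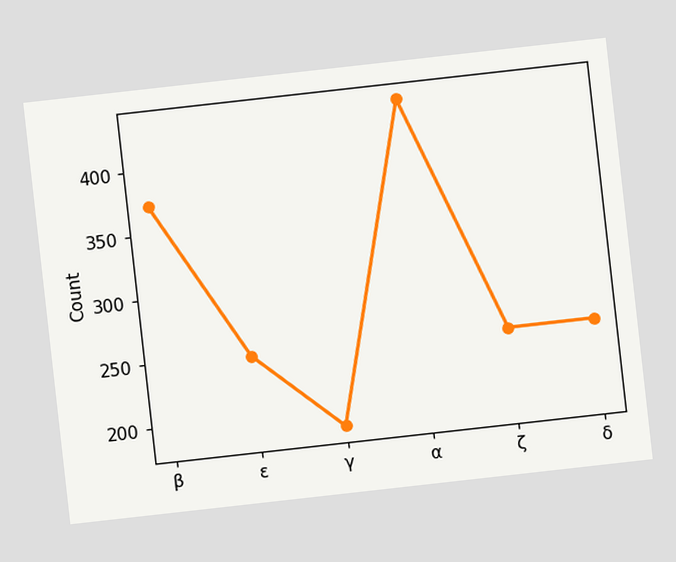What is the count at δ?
The chart is tilted about 6° counter-clockwise. At δ, the line is at 248.

248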